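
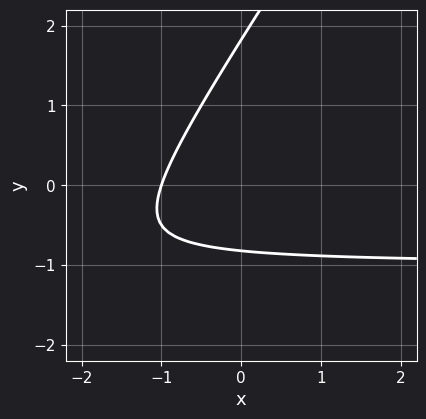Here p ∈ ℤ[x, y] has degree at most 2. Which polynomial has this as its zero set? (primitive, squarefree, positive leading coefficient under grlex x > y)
3*x*y - 2*y^2 + 3*x + 2*y + 3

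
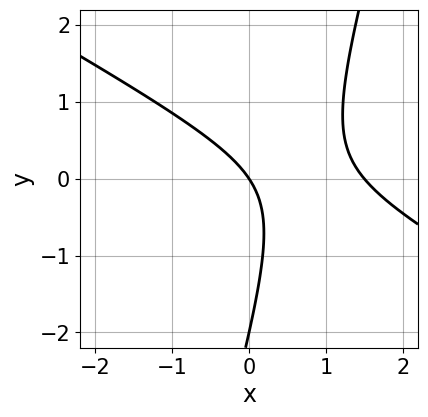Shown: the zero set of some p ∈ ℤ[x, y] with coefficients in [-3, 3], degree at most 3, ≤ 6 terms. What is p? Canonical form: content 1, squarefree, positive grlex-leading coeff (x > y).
2*x^2 + 3*x*y - y^2 - 3*x - 2*y

(a) The degree is 2 — no degree-1 curve has this shape.
(b) Observable constraints: it meets the x-axis at x = 0 (among the integer gridlines); the y-axis gridline crossings are at y ∈ {-2, 0}.
(c) These observations pin down the coefficients.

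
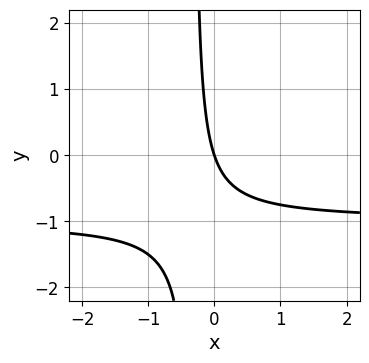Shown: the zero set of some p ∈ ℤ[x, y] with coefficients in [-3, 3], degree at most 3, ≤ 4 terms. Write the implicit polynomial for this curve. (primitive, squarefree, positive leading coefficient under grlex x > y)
First, deg p = 2. A generic line meets the curve in up to 2 points.
Then, checking where it meets the axes: it crosses the x-axis at the gridline x = 0; one y-axis crossing is at y = 0.
Finally, the integer polynomial consistent with all of this is the stated p.

3*x*y + 3*x + y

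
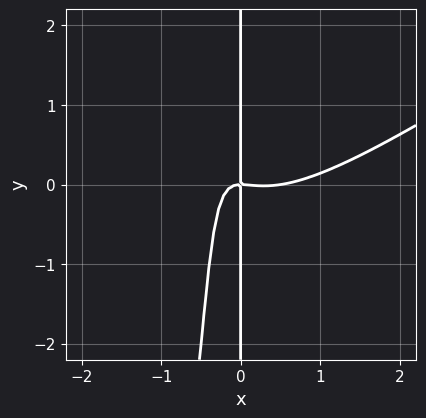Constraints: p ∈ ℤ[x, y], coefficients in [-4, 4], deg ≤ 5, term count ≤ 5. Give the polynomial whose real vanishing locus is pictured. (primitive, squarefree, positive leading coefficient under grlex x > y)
2*x^4 - 3*x^3*y - x^3 - 3*x^2*y - x*y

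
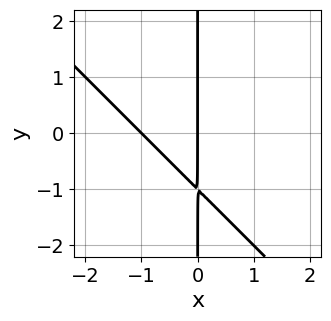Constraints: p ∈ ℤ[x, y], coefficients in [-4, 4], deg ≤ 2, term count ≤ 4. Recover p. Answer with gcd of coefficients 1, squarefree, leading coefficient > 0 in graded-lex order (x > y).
x^2 + x*y + x

The degree is 2 — the shape is more complex than any degree-1 curve.
Against the integer gridlines: the visible y-axis segment lies entirely on the curve; the x-axis gridline crossings are at x ∈ {-1, 0}.
Matching integer coefficients to the picture gives p.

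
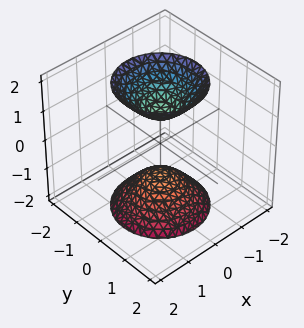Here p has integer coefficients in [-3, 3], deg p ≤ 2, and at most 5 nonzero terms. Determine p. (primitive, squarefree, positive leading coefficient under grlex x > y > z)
2*x^2 + 2*y^2 - z^2 + 1

There are 2 components. Treating them together as one polynomial.
The degree is 2 — two sheets facing apart; a quadric.
Symmetries: the z ↦ −z reflection is a symmetry, so z appears only in even powers; rotational symmetry about the z-axis ⇒ p depends on x, y only through x² + y².
From the axis intercepts and sections: the surface avoids every integer x-axis point in the box; among the integer gridlines, it crosses the z-axis at z ∈ {-1, 1}; it misses every integer gridline on the y-axis.
Fitting integer coefficients to these (and the overall shape) gives p.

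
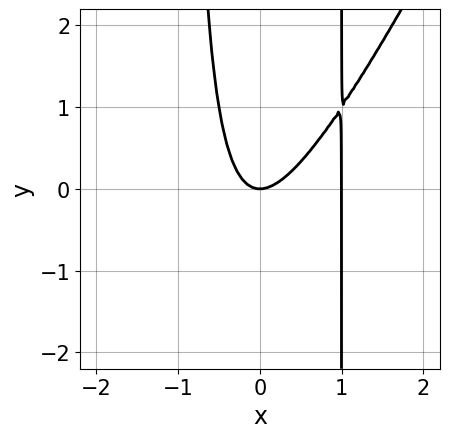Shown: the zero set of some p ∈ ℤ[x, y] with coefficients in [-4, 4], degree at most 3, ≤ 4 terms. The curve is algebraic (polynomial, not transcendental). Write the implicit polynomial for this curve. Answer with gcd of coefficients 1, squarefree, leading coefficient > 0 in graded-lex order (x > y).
2*x^3 - x^2*y - 2*x^2 + y

1. The degree is 3 — the shape is more complex than any degree-2 curve.
2. Against the integer gridlines: it meets the y-axis at y = 0 (among the integer gridlines); among the integer gridlines, it crosses the x-axis at x ∈ {0, 1}.
3. These observations pin down the coefficients.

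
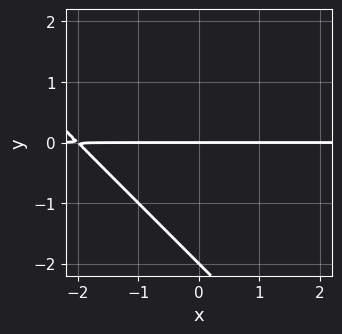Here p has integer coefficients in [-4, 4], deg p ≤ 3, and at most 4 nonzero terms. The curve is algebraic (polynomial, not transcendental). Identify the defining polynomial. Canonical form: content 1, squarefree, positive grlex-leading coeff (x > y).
1. deg p = 2. A generic line meets the curve in up to 2 points.
2. Observable constraints: the visible x-axis segment lies entirely on the curve; the y-axis gridline crossings are at y ∈ {-2, 0}.
3. The integer polynomial consistent with all of this is the stated p.

x*y + y^2 + 2*y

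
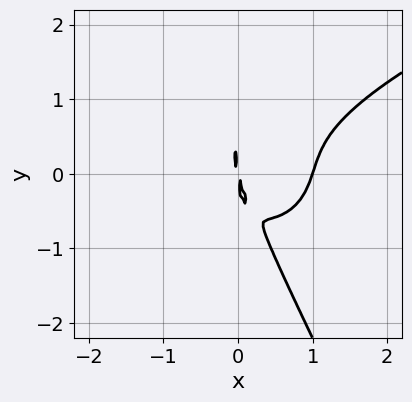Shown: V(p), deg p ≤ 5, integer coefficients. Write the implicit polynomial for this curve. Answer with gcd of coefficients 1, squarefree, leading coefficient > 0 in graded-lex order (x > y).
2*x*y^3 + y^4 - 3*x^3 + 3*x^2 + x*y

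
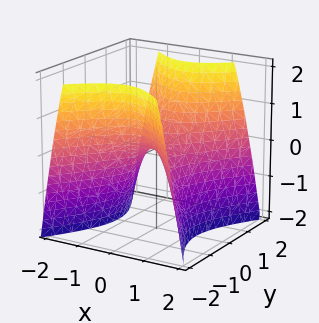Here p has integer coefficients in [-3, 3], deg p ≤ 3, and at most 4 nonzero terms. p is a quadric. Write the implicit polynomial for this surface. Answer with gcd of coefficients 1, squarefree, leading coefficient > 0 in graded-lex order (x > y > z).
(a) The degree is 2 — a hyperbolic paraboloid; a quadric.
(b) Symmetries: the y ↦ −y reflection is a symmetry, so y appears only in even powers; the x ↦ −x reflection is a symmetry, so x appears only in even powers.
(c) Against the integer gridlines: it crosses the y-axis at the gridline y = 0; it meets the x-axis at x = 0 (among the integer gridlines); it meets the z-axis at z = 0 (among the integer gridlines).
(d) Together with the visible shape, these determine p as stated.

3*x^2 - 2*y^2 + 2*z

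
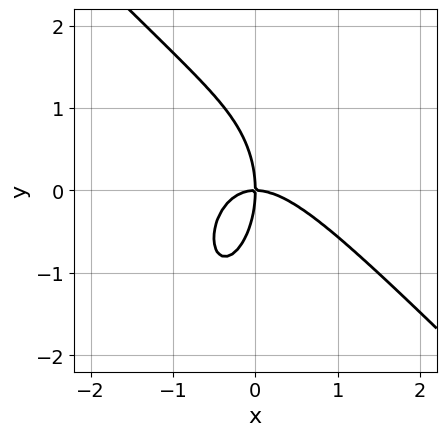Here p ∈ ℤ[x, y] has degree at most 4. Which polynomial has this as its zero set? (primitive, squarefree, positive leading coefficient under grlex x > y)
3*x^3 + 2*x^2*y + y^3 + 3*x*y

First, deg p = 3. A generic line meets the curve in up to 3 points.
Then, checking where it meets the axes: it meets the y-axis at y = 0 (among the integer gridlines); one x-axis crossing is at x = 0.
Finally, together with the visible shape, these determine p as stated.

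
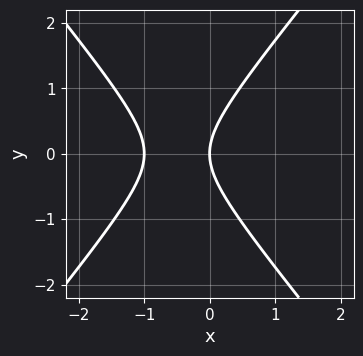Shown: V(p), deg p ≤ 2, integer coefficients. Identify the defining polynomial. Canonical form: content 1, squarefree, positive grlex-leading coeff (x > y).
(a) Degree: the shape is more complex than any degree-1 curve, so deg p = 2.
(b) Symmetries: it's symmetric under y → −y, forcing even powers of y.
(c) From the visible intercepts: the x-axis gridline crossings are at x ∈ {-1, 0}; one y-axis crossing is at y = 0.
(d) The integer polynomial consistent with all of this is the stated p.

3*x^2 - 2*y^2 + 3*x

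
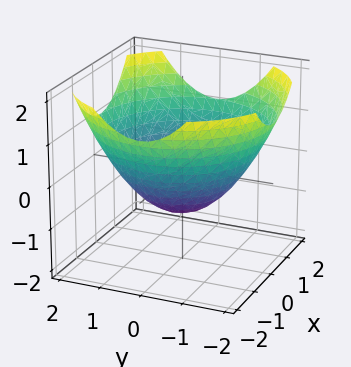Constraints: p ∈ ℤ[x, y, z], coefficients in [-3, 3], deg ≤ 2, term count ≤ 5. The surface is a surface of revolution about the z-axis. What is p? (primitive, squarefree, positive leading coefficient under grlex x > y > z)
1. Degree: the shape is more complex than any degree-1 surface, so deg p = 2.
2. Symmetry: the z-axis is an axis of rotation, so x and y enter only as x² + y².
3. From the visible intercepts: a circular section at z = 0 has radius between 1 and 2; it meets the z-axis at z = -1 (among the integer gridlines).
4. Assembling these constraints gives the stated polynomial.

x^2 + y^2 - 2*z - 2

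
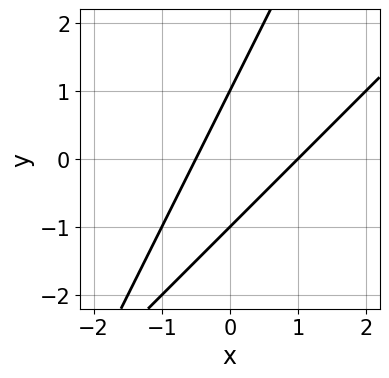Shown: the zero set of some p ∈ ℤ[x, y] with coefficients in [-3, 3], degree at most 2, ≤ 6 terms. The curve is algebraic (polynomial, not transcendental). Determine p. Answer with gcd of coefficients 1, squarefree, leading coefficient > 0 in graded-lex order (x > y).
2*x^2 - 3*x*y + y^2 - x - 1

First, degree: no degree-1 curve has this shape, so deg p = 2.
Next, from the visible intercepts: it meets the x-axis at x = 1 (among the integer gridlines); the y-axis gridline crossings are at y ∈ {-1, 1}.
Finally, these observations pin down the coefficients.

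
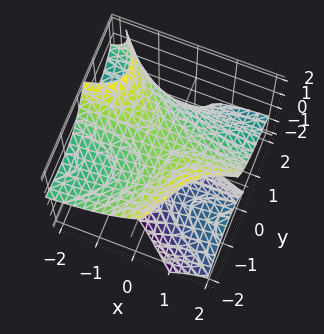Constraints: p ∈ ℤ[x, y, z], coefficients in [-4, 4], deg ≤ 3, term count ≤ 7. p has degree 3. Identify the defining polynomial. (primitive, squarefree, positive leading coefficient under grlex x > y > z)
3*x*y*z + y^3 + y^2*z + 2*z^2 - 3

1. The degree is 3 — no degree-2 surface has this shape.
2. Against the integer gridlines: the surface avoids every integer x-axis point in the box.
3. Fitting integer coefficients to these (and the overall shape) gives p.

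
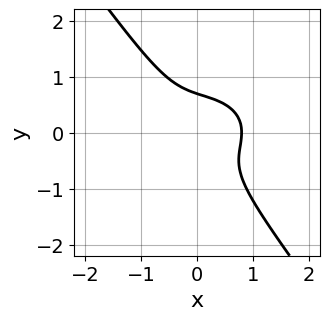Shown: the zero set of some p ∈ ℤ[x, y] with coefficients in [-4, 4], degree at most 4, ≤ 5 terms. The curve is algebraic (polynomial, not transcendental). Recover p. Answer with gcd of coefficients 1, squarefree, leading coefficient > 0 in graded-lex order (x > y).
First, deg p = 3. A generic line meets the curve in up to 3 points.
Finally, matching integer coefficients to the picture gives p.

2*x^3 + 3*x*y^2 + 3*y^3 - 1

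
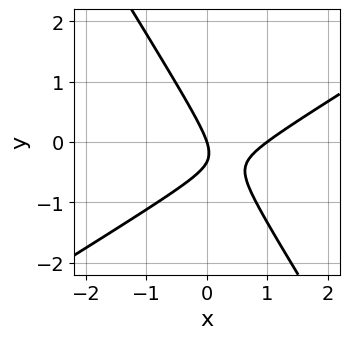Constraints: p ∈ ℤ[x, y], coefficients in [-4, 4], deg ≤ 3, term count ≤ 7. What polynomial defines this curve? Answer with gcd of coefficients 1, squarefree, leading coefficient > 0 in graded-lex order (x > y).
1. deg p = 2.
2. From the axis intercepts and sections: among the integer gridlines, it crosses the x-axis at x ∈ {0, 1}; one y-axis crossing is at y = 0.
3. Together with the visible shape, these determine p as stated.

3*x^2 - 3*x*y - 3*y^2 - 3*x - y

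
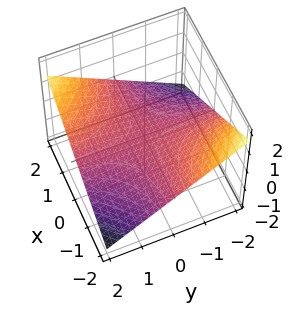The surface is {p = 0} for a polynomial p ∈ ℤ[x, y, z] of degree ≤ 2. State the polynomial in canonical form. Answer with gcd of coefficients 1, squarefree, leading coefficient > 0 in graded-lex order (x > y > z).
deg p = 2.
Observable constraints: every point of the x-axis in the box is on the surface; every point of the y-axis in the box is on the surface.
Together with the visible shape, these determine p as stated.

x*y - 3*z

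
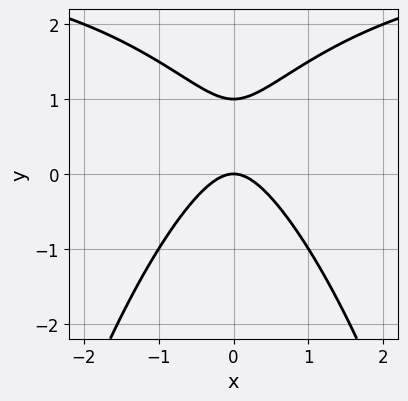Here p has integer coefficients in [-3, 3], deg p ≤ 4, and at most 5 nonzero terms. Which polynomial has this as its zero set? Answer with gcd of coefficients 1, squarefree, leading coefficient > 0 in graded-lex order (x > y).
1. Degree: a generic line meets the curve in up to 3 points, so deg p = 3.
2. Symmetries: mirror symmetry x ↦ −x ⇒ only even powers of x.
3. From the axis intercepts and sections: among the integer gridlines, it crosses the y-axis at y ∈ {0, 1}; one x-axis crossing is at x = 0.
4. Solving for integer coefficients yields p as stated.

x^2*y - 3*x^2 + 2*y^2 - 2*y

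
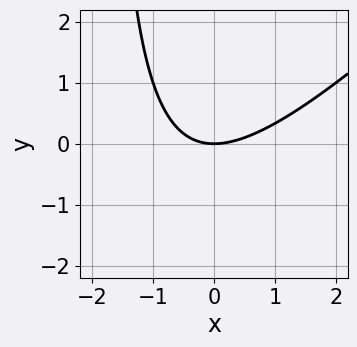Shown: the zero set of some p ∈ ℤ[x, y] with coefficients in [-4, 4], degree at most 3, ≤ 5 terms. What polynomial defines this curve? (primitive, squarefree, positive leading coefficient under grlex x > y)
x^2 - x*y - 2*y

1. The degree is 2 — no degree-1 curve has this shape.
2. Against the integer gridlines: one y-axis crossing is at y = 0; it crosses the x-axis at the gridline x = 0.
3. The integer polynomial consistent with all of this is the stated p.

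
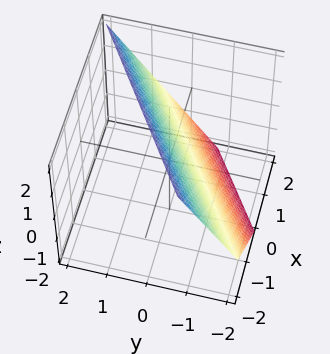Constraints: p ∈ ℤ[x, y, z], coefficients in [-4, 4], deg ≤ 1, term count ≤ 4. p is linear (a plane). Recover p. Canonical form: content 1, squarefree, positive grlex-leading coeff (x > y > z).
First, the degree is 1 — every cross-section is a straight line — this is a plane.
Next, from the axis intercepts and sections: it crosses the z-axis at the gridline z = 1; it crosses the x-axis at the gridline x = 1.
Finally, these observations pin down the coefficients.

2*x - 3*y + 2*z - 2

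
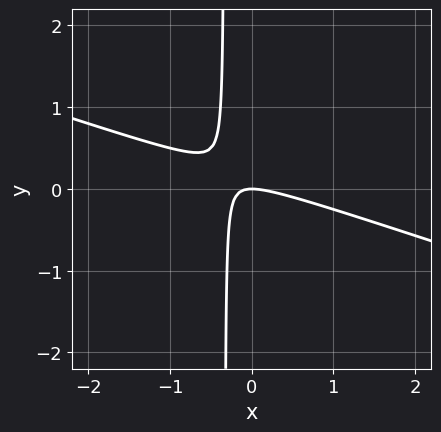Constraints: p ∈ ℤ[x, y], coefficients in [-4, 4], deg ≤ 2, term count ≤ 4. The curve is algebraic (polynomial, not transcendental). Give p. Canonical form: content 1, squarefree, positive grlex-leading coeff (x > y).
x^2 + 3*x*y + y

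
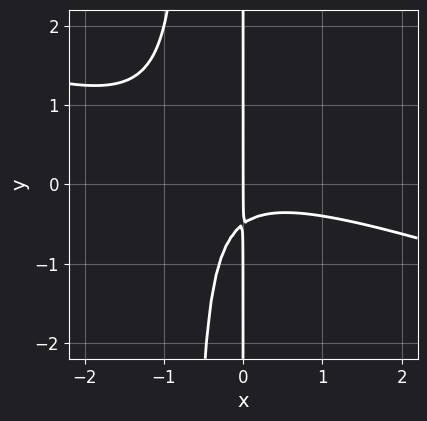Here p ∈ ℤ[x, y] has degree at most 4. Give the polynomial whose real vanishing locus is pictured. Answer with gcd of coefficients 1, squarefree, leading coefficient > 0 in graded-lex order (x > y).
x^3 + 3*x^2*y + 2*x*y + x

(a) Degree: a generic line meets the curve in up to 3 points, so deg p = 3.
(b) Observable constraints: one x-axis crossing is at x = 0; the visible y-axis segment lies entirely on the curve.
(c) Together with the visible shape, these determine p as stated.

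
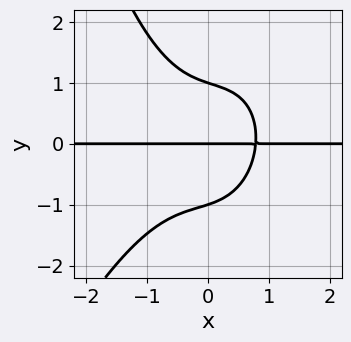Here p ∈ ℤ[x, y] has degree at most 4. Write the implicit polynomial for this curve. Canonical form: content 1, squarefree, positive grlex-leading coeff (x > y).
3*x^3*y - x^2*y^2 + 3*y^3 + 2*x*y - 3*y

deg p = 4. A generic line meets the curve in up to 4 points.
Reading off the gridlines: the y-axis gridline crossings are at y ∈ {-1, 0, 1}; the visible x-axis segment lies entirely on the curve.
Solving for integer coefficients yields p as stated.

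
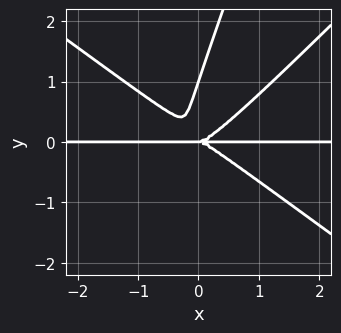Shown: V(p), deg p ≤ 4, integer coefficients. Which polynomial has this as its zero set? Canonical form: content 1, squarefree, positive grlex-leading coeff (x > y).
(a) Degree: a generic line meets the curve in up to 4 points, so deg p = 4.
(b) Against the integer gridlines: every point of the x-axis in the box is on the curve; among the integer gridlines, it crosses the y-axis at y ∈ {0, 1}.
(c) Assembling these constraints gives the stated polynomial.

2*x^3*y - 3*x*y^3 + y^4 - y^3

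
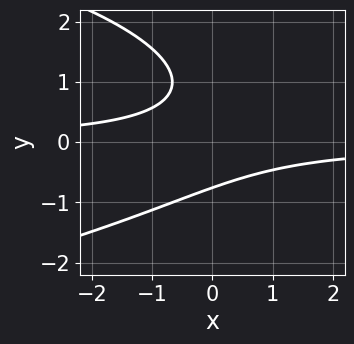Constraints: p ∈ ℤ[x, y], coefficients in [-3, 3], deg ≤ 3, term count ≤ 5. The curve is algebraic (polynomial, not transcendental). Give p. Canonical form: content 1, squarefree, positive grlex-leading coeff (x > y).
2*y^3 + 3*x*y - 2*y^2 + 2

1. Degree: the shape is more complex than any degree-2 curve, so deg p = 3.
2. Reading off the gridlines: the curve avoids every integer x-axis point in the box.
3. Together with the visible shape, these determine p as stated.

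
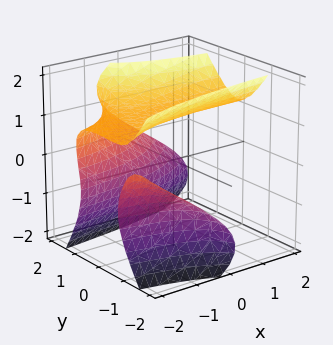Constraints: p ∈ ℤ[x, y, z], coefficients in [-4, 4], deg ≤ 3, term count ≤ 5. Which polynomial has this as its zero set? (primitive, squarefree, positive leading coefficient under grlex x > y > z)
There are 2 components. They look like related sheets of one shape, so recover p as a whole.
deg p = 3. No degree-2 surface has this shape.
From the visible intercepts: it misses every integer gridline on the x-axis.
Fitting integer coefficients to these (and the overall shape) gives p.

2*x*y^2 - y^3 + 3*y^2*z - 2*z^3 + 3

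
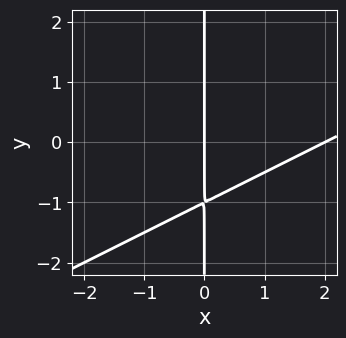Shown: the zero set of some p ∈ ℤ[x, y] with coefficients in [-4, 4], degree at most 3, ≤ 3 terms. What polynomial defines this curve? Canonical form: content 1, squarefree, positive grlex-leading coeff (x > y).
x^2 - 2*x*y - 2*x

The degree is 2 — the shape is more complex than any degree-1 curve.
Observable constraints: the x-axis gridline crossings are at x ∈ {0, 2}; the visible y-axis segment lies entirely on the curve.
Putting this together gives p.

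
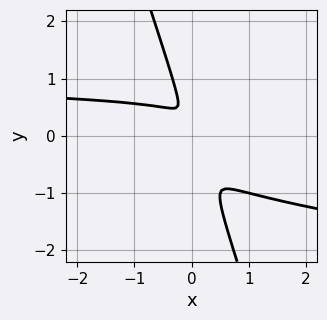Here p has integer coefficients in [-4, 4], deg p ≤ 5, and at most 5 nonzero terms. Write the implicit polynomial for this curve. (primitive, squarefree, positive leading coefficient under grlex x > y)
1. deg p = 4.
2. Putting this together gives p.

3*x*y^3 + y^4 - x^2*y + x^2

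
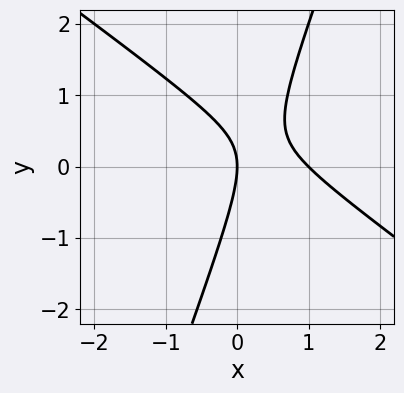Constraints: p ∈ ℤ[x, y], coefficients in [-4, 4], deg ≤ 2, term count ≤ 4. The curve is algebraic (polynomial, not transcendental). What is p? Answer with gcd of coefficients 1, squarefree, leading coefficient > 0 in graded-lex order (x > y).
2*x^2 + 2*x*y - y^2 - 2*x

(a) The degree is 2 — no degree-1 curve has this shape.
(b) Reading off the gridlines: it meets the y-axis at y = 0 (among the integer gridlines); among the integer gridlines, it crosses the x-axis at x ∈ {0, 1}.
(c) Together with the visible shape, these determine p as stated.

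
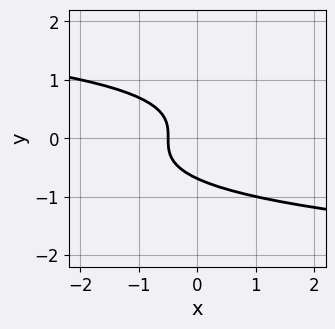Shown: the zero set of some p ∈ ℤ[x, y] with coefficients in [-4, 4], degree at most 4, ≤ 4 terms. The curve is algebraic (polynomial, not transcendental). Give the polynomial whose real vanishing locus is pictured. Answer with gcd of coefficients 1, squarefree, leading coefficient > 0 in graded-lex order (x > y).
(a) deg p = 3.
(b) The integer polynomial consistent with all of this is the stated p.

3*y^3 + 2*x + 1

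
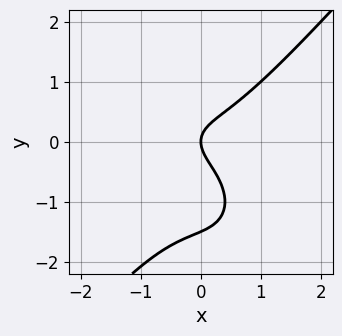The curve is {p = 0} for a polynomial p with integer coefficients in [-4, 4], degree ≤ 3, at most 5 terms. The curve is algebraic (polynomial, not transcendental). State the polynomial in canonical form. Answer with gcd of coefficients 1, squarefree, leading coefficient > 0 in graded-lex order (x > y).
3*x^3 - 2*y^3 - 3*y^2 + 2*x

First, degree: a generic line meets the curve in up to 3 points, so deg p = 3.
Then, observable constraints: it crosses the x-axis at the gridline x = 0; it meets the y-axis at y = 0 (among the integer gridlines).
Finally, putting this together gives p.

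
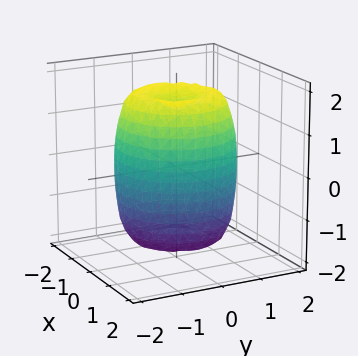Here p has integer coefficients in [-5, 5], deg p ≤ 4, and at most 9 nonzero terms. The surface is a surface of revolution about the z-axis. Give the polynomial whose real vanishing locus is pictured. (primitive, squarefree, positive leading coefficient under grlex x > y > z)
2*x^4 + 4*x^2*y^2 + 2*y^4 - 3*x^2 - 3*y^2 + z^2 - 2

deg p = 4.
Symmetries: rotational symmetry about the z-axis ⇒ p depends on x, y only through x² + y².
From the axis intercepts and sections: a circular section at z = 1 has radius between 1 and 2.
Assembling these constraints gives the stated polynomial.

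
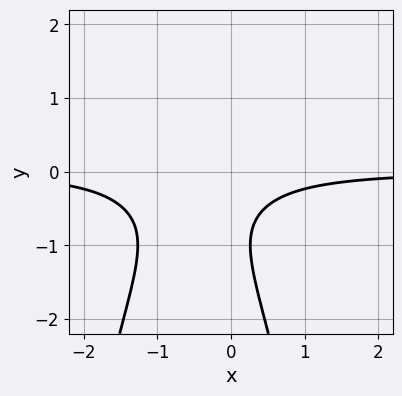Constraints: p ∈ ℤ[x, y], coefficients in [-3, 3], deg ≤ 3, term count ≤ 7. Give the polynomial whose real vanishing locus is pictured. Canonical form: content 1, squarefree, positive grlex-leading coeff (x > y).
3*x^2*y + 3*x*y + 2*y^2 + 3*y + 2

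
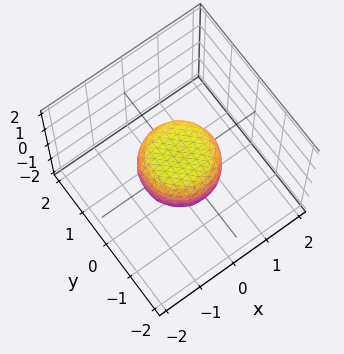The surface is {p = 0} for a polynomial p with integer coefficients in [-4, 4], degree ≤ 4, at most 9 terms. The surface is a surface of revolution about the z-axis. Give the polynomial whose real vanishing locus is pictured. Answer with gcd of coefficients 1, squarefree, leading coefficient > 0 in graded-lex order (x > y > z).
1. Degree: a generic line meets the surface in up to 4 points, so deg p = 4.
2. Symmetries: rotational symmetry about the z-axis ⇒ p depends on x, y only through x² + y².
3. Reading off the gridlines: among the integer gridlines, it crosses the y-axis at y ∈ {-1, 1}; among the integer gridlines, it crosses the x-axis at x ∈ {-1, 1}; a circular section at z = 0 has radius exactly 1.
4. Fitting integer coefficients to these (and the overall shape) gives p.

2*x^4 + 4*x^2*y^2 + 2*y^4 - x^2 - y^2 + 2*z^2 - 1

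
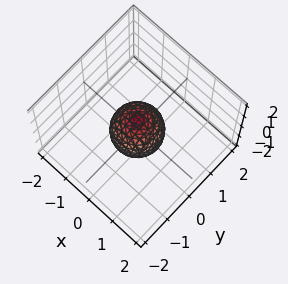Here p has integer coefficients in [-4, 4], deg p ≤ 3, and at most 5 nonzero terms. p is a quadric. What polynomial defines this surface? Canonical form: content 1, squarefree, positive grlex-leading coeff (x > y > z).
3*x^2 + 3*y^2 + 2*z^2 - 2

The degree is 2 — bounded and convex; a quadric.
Symmetries: mirror symmetry z ↦ −z ⇒ only even powers of z; the z-axis is an axis of rotation, so x and y enter only as x² + y².
Reading off the gridlines: among the integer gridlines, it crosses the z-axis at z ∈ {-1, 1}; a circular section at z = 0 has radius between 0 and 1.
Putting this together gives p.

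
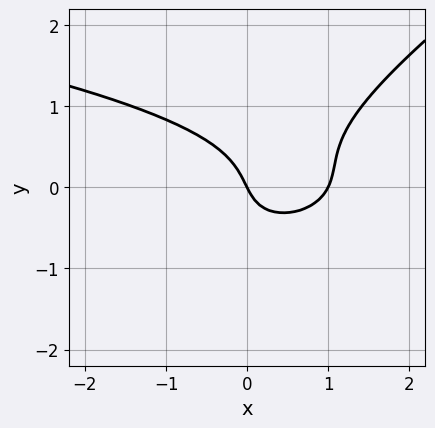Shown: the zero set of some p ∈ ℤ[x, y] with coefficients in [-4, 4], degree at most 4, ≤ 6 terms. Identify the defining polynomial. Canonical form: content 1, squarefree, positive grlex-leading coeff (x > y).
(a) deg p = 3.
(b) From the visible intercepts: the x-axis gridline crossings are at x ∈ {0, 1}; it meets the y-axis at y = 0 (among the integer gridlines).
(c) Fitting integer coefficients to these (and the overall shape) gives p.

2*x*y^2 - 3*y^3 + 2*x^2 - 2*x - y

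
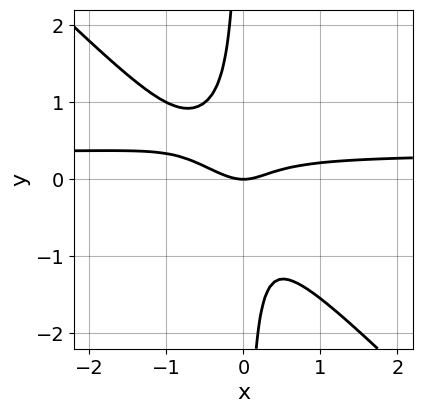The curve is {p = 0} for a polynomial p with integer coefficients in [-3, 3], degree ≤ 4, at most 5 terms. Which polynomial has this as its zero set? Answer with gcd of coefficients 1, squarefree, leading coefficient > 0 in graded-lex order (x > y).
3*x^2*y + 3*x*y^2 - x^2 + y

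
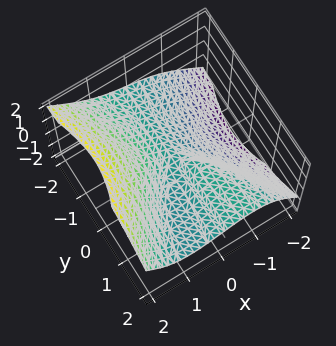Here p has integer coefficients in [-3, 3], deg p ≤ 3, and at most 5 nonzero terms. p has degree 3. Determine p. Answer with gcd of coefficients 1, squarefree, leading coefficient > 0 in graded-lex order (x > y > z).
3*x^3 - 3*y^2*z - 2*z^3 - 3*x*y - z

First, degree: the shape is more complex than any degree-2 surface, so deg p = 3.
Then, checking where it meets the axes: it crosses the z-axis at the gridline z = 0; every point of the y-axis in the box is on the surface.
Finally, these observations pin down the coefficients.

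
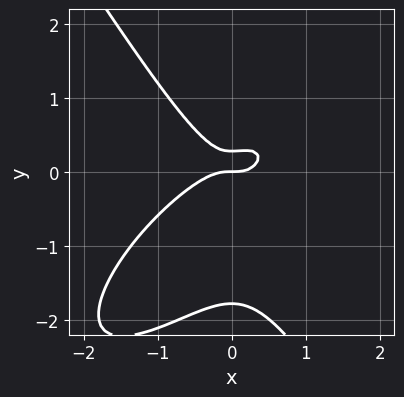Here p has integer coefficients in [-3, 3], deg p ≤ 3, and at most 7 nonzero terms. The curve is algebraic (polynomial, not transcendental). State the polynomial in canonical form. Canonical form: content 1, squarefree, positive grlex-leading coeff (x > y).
3*x^3 - 3*x^2*y + 2*y^3 + 3*y^2 - y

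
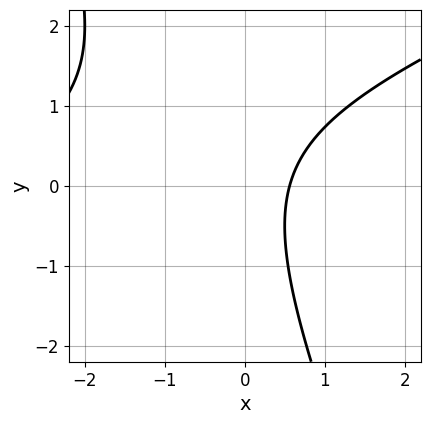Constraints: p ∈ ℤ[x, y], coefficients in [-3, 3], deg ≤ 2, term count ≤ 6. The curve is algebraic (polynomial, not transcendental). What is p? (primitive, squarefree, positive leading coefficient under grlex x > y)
First, deg p = 2. The shape is more complex than any degree-1 curve.
Next, reading off the gridlines: no y-intercept at any integer in the box.
Finally, putting this together gives p.

x^2 - 2*x*y - y^2 + 3*x - 2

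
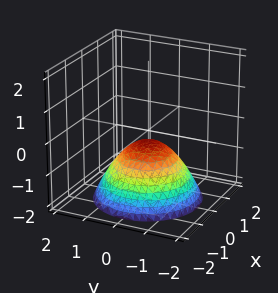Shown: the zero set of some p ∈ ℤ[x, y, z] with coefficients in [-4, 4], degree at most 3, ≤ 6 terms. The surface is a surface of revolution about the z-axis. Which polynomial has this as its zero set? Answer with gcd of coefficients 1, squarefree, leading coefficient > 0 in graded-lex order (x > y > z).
2*x^2 + 2*y^2 + 3*z + 1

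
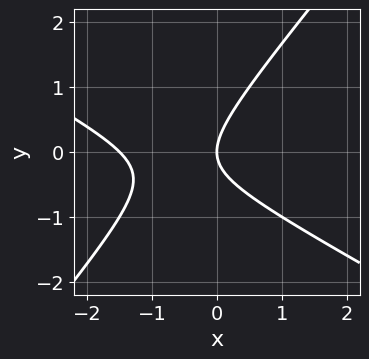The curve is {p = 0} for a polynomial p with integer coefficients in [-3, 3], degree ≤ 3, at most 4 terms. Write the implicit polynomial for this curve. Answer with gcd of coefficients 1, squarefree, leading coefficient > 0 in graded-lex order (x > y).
First, degree: the shape is more complex than any degree-1 curve, so deg p = 2.
Next, checking where it meets the axes: it meets the y-axis at y = 0 (among the integer gridlines); it crosses the x-axis at the gridline x = 0.
Finally, assembling these constraints gives the stated polynomial.

2*x^2 + 2*x*y - 3*y^2 + 3*x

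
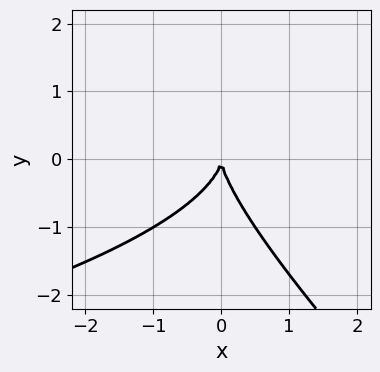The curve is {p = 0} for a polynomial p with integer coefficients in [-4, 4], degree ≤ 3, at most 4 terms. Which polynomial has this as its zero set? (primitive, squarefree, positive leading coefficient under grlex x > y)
x*y^2 + y^3 + 2*x^2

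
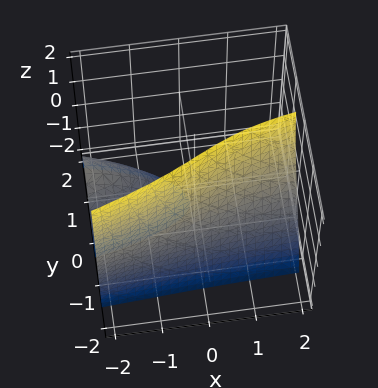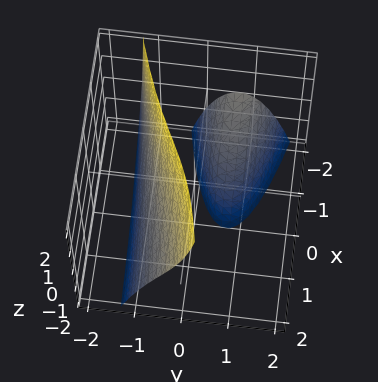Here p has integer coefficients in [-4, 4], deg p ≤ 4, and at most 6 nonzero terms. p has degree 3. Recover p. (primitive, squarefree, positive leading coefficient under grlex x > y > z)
(a) There are 2 components. Treating them together as one polynomial.
(b) The degree is 3 — a generic line meets the surface in up to 3 points.
(c) Reading off the gridlines: it misses every integer gridline on the x-axis; it misses every integer gridline on the z-axis.
(d) Putting this together gives p.

3*y^3 + 2*x*y - x*z + 2*y*z + 2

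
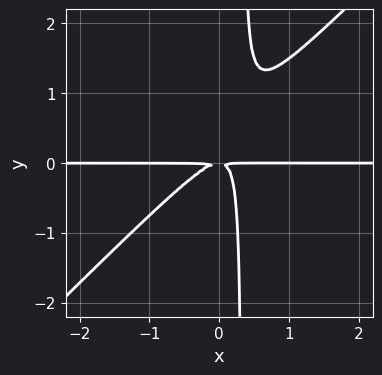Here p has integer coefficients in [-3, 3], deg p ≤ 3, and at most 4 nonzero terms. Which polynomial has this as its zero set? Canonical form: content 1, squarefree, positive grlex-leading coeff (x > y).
3*x^2*y - 3*x*y^2 + y^2

The degree is 3 — the shape is more complex than any degree-2 curve.
Against the integer gridlines: the visible x-axis segment lies entirely on the curve.
Putting this together gives p.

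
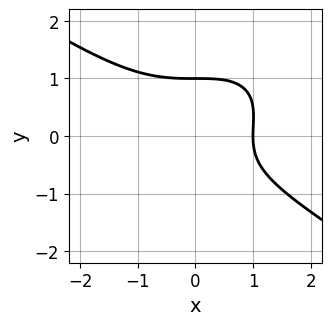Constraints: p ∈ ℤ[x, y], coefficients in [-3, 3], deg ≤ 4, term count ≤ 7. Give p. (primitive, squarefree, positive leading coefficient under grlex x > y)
x^3 - x*y^2 + 2*y^3 + x - 2

(a) The degree is 3 — the shape is more complex than any degree-2 curve.
(b) Observable constraints: it meets the x-axis at x = 1 (among the integer gridlines); it meets the y-axis at y = 1 (among the integer gridlines).
(c) Assembling these constraints gives the stated polynomial.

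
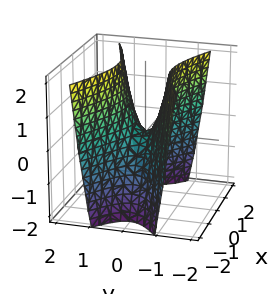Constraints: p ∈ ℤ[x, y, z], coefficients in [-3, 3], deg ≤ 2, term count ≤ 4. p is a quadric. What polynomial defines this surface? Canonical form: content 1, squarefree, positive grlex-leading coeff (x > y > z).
(a) The degree is 2 — a saddle surface; a quadric.
(b) Symmetries: it's symmetric under y → −y, forcing even powers of y; mirror symmetry x ↦ −x ⇒ only even powers of x.
(c) Reading off the gridlines: one y-axis crossing is at y = 0; it meets the z-axis at z = 0 (among the integer gridlines); one x-axis crossing is at x = 0.
(d) Solving for integer coefficients yields p as stated.

x^2 - 3*y^2 + z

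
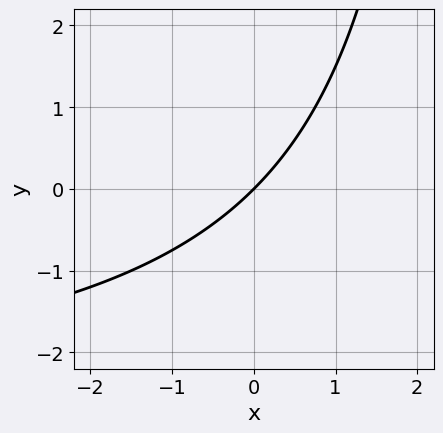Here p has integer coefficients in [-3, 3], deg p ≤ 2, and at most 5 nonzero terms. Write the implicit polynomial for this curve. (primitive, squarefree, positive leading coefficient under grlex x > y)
x*y + 3*x - 3*y

Degree: the shape is more complex than any degree-1 curve, so deg p = 2.
From the axis intercepts and sections: it meets the y-axis at y = 0 (among the integer gridlines); one x-axis crossing is at x = 0.
The integer polynomial consistent with all of this is the stated p.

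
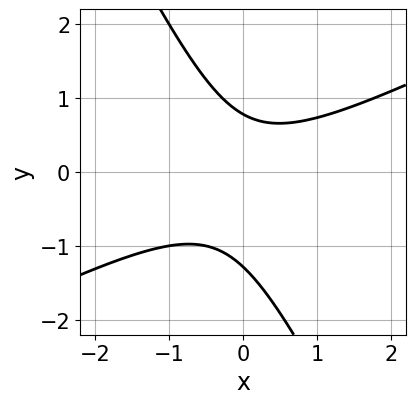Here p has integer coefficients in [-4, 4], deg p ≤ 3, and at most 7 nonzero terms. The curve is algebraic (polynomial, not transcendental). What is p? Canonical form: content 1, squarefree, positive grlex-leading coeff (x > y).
2*x^2 - 3*x*y - 2*y^2 - y + 2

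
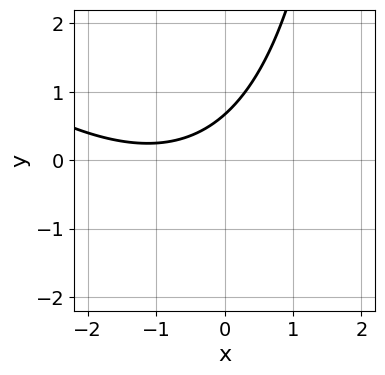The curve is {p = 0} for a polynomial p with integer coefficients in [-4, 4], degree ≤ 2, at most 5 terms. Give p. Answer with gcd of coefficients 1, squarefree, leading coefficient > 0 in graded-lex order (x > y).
1. Degree: no degree-1 curve has this shape, so deg p = 2.
2. From the axis intercepts and sections: no x-intercept at any integer in the box.
3. Matching integer coefficients to the picture gives p.

x^2 + x*y + 2*x - 3*y + 2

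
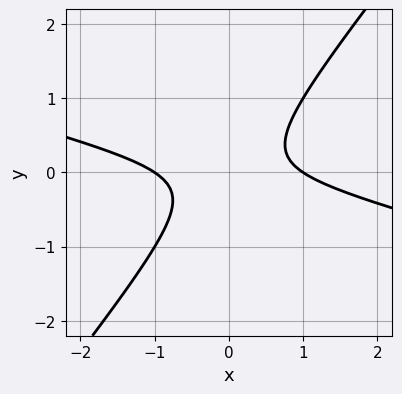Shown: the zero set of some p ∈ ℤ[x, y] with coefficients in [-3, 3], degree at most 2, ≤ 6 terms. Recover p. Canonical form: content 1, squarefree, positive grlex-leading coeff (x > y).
(a) deg p = 2. No degree-1 curve has this shape.
(b) Observable constraints: among the integer gridlines, it crosses the x-axis at x ∈ {-1, 1}; the curve avoids every integer y-axis point in the box.
(c) These observations pin down the coefficients.

x^2 + 3*x*y - 3*y^2 - 1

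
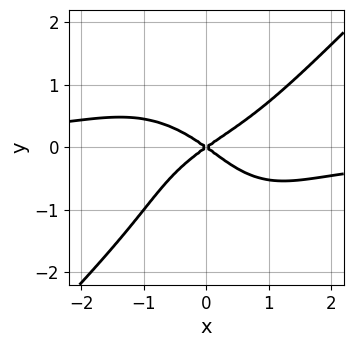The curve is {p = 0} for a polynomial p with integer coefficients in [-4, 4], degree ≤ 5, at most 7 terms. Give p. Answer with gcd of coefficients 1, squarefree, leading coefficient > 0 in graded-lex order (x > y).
deg p = 4. A generic line meets the curve in up to 4 points.
Reading off the gridlines: one y-axis crossing is at y = 0; it crosses the x-axis at the gridline x = 0.
Together with the visible shape, these determine p as stated.

x^3*y - y^4 - y^3 + x^2 - 2*y^2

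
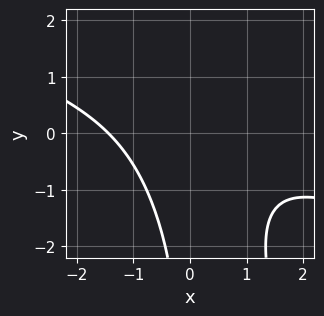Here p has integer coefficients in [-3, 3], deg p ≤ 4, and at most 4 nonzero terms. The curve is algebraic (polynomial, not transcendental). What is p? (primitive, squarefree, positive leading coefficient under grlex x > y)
deg p = 3. No degree-2 curve has this shape.
Reading off the gridlines: the curve avoids every integer y-axis point in the box.
Fitting integer coefficients to these (and the overall shape) gives p.

x^3 + 3*x^2*y + x*y^2 + 3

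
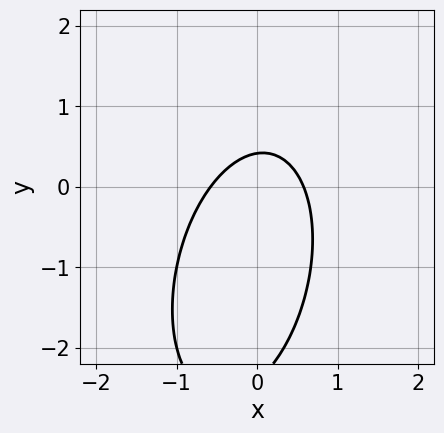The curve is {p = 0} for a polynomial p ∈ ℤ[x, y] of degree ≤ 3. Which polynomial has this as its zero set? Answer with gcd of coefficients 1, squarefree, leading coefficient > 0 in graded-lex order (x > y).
3*x^2 - x*y + y^2 + 2*y - 1

First, the degree is 2 — a generic line meets the curve in up to 2 points.
Finally, solving for integer coefficients yields p as stated.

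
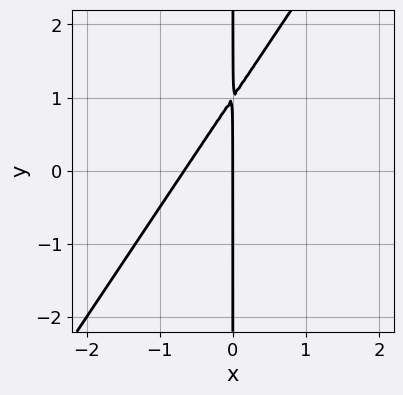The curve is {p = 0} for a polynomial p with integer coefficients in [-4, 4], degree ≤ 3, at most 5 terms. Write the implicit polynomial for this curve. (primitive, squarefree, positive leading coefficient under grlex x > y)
3*x^2 - 2*x*y + 2*x

(a) The degree is 2 — a generic line meets the curve in up to 2 points.
(b) From the visible intercepts: it meets the x-axis at x = 0 (among the integer gridlines); every point of the y-axis in the box is on the curve.
(c) These observations pin down the coefficients.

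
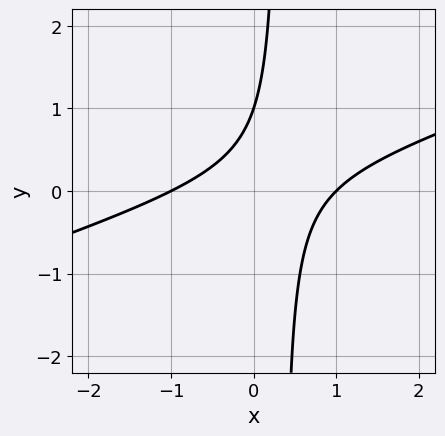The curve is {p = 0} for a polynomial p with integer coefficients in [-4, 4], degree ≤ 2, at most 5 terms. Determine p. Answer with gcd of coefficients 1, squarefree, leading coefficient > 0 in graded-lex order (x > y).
x^2 - 3*x*y + y - 1

Degree: a generic line meets the curve in up to 2 points, so deg p = 2.
Checking where it meets the axes: one y-axis crossing is at y = 1; the x-axis gridline crossings are at x ∈ {-1, 1}.
Assembling these constraints gives the stated polynomial.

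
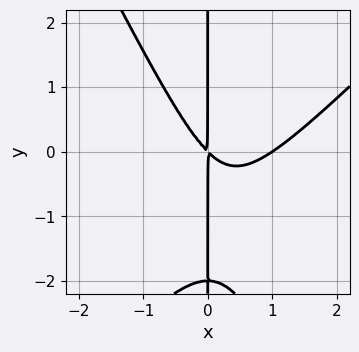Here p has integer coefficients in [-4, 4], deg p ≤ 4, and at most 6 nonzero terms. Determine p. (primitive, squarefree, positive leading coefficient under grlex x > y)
(a) The degree is 3 — a generic line meets the curve in up to 3 points.
(b) Against the integer gridlines: the visible y-axis segment lies entirely on the curve; it crosses the x-axis at the gridline x = 1.
(c) The integer polynomial consistent with all of this is the stated p.

2*x^3 - x^2*y - x*y^2 - 2*x^2 - 2*x*y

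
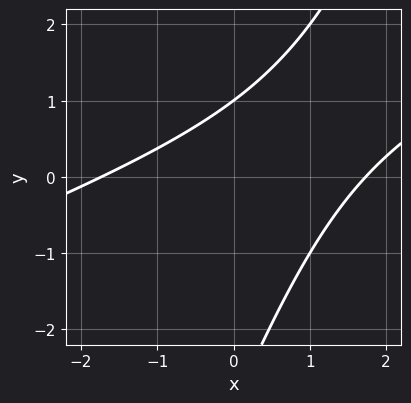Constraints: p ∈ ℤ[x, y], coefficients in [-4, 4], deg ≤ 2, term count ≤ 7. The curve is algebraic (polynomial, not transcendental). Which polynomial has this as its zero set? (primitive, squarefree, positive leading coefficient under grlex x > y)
1. deg p = 2. No degree-1 curve has this shape.
2. From the visible intercepts: it meets the y-axis at y = 1 (among the integer gridlines).
3. The integer polynomial consistent with all of this is the stated p.

x^2 - 3*x*y + y^2 + 2*y - 3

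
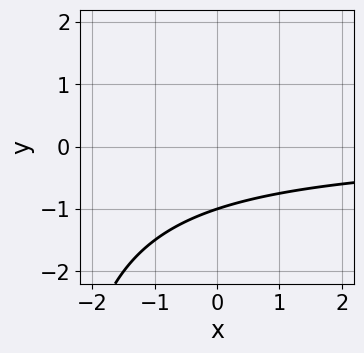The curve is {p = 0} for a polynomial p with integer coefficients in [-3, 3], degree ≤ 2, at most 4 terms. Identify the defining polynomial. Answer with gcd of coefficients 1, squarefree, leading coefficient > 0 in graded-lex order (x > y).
x*y + 3*y + 3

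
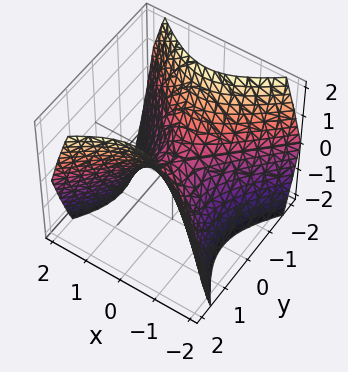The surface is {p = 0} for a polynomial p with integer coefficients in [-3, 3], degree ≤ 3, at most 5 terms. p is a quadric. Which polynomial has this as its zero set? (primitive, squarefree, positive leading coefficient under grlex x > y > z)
1. The degree is 2 — a hyperbolic paraboloid; a quadric.
2. Symmetries: mirror symmetry x ↦ −x ⇒ only even powers of x; the y ↦ −y reflection is a symmetry, so y appears only in even powers.
3. Checking where it meets the axes: it meets the x-axis at x = 0 (among the integer gridlines); it meets the z-axis at z = 0 (among the integer gridlines).
4. These observations pin down the coefficients.

x^2 - y^2 + z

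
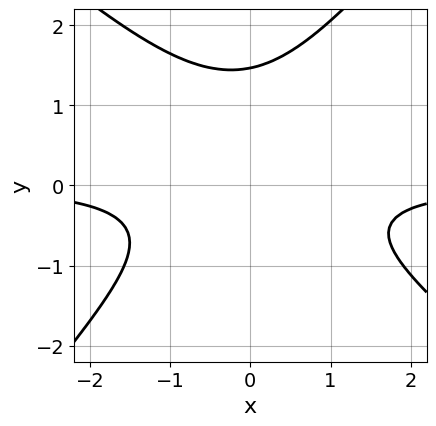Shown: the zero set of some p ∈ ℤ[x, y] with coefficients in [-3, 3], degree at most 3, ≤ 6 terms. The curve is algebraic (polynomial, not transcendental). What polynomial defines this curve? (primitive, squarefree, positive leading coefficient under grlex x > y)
The degree is 3 — no degree-2 curve has this shape.
Reading off the gridlines: the curve avoids every integer x-axis point in the box.
Together with the visible shape, these determine p as stated.

3*x^2*y + x*y^2 - 3*y^3 + 3*y^2 + 3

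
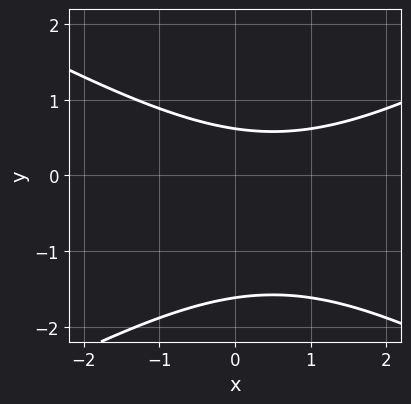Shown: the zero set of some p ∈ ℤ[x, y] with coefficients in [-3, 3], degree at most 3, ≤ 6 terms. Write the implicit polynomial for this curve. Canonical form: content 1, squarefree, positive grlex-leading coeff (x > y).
deg p = 2. No degree-1 curve has this shape.
Observable constraints: it misses every integer gridline on the x-axis.
These observations pin down the coefficients.

x^2 - 3*y^2 - x - 3*y + 3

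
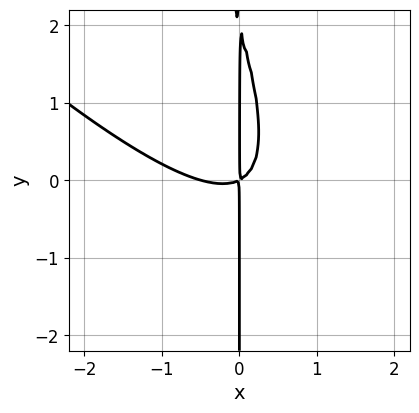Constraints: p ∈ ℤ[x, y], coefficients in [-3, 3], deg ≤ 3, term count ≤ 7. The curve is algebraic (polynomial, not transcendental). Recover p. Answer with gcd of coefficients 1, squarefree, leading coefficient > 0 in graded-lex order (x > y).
1. deg p = 3.
2. From the axis intercepts and sections: the visible y-axis segment lies entirely on the curve.
3. The integer polynomial consistent with all of this is the stated p.

2*x^3 + 3*x^2*y + x*y^2 + x^2 - 2*x*y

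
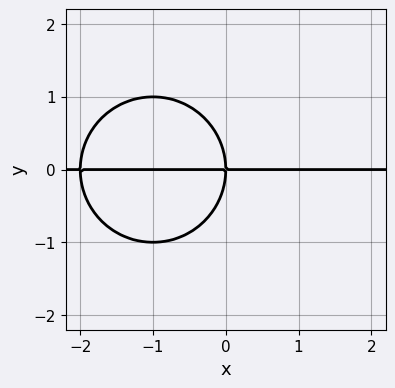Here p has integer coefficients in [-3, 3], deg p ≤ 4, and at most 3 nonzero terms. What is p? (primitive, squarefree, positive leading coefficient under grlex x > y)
1. The degree is 3 — a generic line meets the curve in up to 3 points.
2. Against the integer gridlines: every point of the x-axis in the box is on the curve; it crosses the y-axis at the gridline y = 0.
3. Matching integer coefficients to the picture gives p.

x^2*y + y^3 + 2*x*y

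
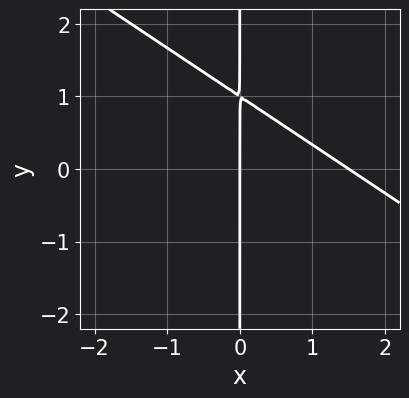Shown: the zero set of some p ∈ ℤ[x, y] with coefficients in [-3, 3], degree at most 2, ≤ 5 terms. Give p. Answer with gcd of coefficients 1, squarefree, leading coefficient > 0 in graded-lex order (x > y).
2*x^2 + 3*x*y - 3*x

(a) deg p = 2. The shape is more complex than any degree-1 curve.
(b) From the visible intercepts: the visible y-axis segment lies entirely on the curve; it crosses the x-axis at the gridline x = 0.
(c) Together with the visible shape, these determine p as stated.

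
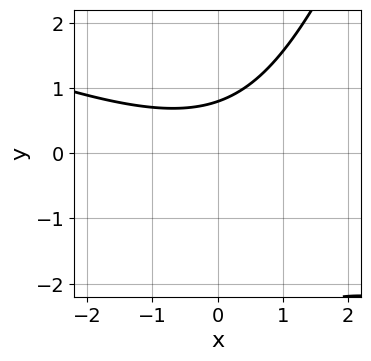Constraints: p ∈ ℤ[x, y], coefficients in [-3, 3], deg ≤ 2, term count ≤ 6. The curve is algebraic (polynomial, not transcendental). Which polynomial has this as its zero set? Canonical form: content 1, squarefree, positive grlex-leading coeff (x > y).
Degree: no degree-1 curve has this shape, so deg p = 2.
From the axis intercepts and sections: the curve avoids every integer x-axis point in the box.
Matching integer coefficients to the picture gives p.

x^2 + 2*x*y - y^2 - 3*y + 3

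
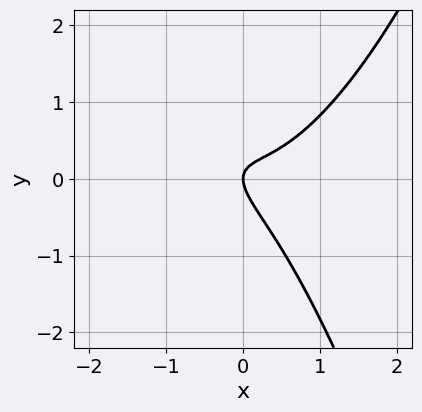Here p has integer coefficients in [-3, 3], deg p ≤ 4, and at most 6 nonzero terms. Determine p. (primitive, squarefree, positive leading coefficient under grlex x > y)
The degree is 3 — the shape is more complex than any degree-2 curve.
From the visible intercepts: it crosses the y-axis at the gridline y = 0; it meets the x-axis at x = 0 (among the integer gridlines).
Solving for integer coefficients yields p as stated.

2*x^3 - 2*x*y - 2*y^2 + x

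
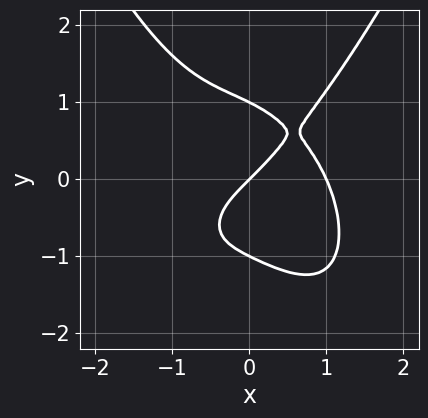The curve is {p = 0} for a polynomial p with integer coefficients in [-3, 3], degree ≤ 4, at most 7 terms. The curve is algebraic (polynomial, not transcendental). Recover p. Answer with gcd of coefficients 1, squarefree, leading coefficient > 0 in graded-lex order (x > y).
deg p = 4. The shape is more complex than any degree-3 curve.
Reading off the gridlines: the y-axis gridline crossings are at y ∈ {-1, 0, 1}; among the integer gridlines, it crosses the x-axis at x ∈ {0, 1}.
The integer polynomial consistent with all of this is the stated p.

3*x^4 + x^2*y - 3*y^3 - 3*x + 3*y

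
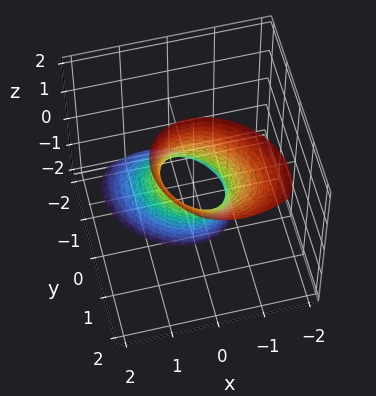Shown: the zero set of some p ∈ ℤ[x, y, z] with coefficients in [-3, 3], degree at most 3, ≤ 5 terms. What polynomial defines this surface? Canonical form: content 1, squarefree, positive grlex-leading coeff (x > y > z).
Degree: the shape is more complex than any degree-1 surface, so deg p = 2.
From the axis intercepts and sections: it misses every integer gridline on the z-axis.
Solving for integer coefficients yields p as stated.

2*x^2 + x*y + 2*y^2 - 2*y*z - 1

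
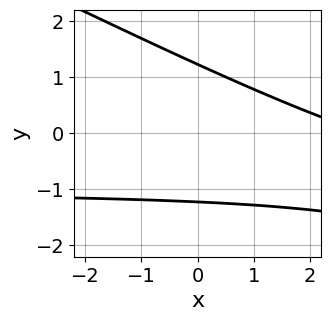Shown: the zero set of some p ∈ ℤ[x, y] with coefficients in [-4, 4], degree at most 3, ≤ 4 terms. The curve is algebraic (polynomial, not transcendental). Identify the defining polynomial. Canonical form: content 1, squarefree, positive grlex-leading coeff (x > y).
x*y + 2*y^2 + x - 3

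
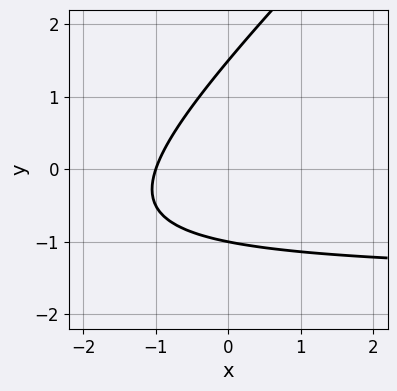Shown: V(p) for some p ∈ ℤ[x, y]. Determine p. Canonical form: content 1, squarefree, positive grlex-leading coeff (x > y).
2*x*y - 2*y^2 + 3*x + y + 3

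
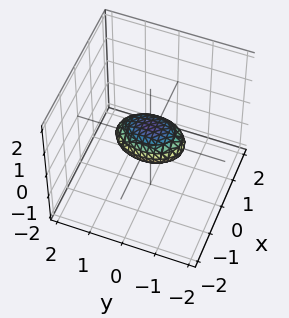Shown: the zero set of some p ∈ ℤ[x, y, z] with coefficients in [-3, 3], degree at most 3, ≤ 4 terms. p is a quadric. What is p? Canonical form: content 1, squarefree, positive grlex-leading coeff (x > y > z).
1. The degree is 2 — bounded and convex; a quadric.
2. Symmetries: the x ↦ −x reflection is a symmetry, so x appears only in even powers; mirror symmetry y ↦ −y ⇒ only even powers of y; mirror symmetry z ↦ −z ⇒ only even powers of z.
3. Observable constraints: the y-axis gridline crossings are at y ∈ {-1, 1}.
4. Assembling these constraints gives the stated polynomial.

2*x^2 + y^2 + 3*z^2 - 1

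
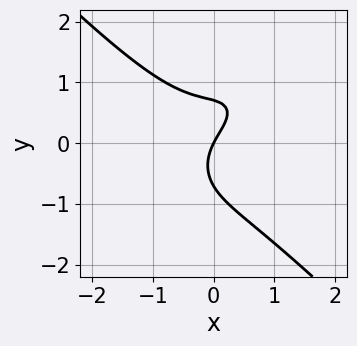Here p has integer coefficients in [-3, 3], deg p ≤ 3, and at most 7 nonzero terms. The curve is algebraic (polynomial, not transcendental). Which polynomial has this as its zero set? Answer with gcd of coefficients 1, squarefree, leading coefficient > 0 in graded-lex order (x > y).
deg p = 3.
From the visible intercepts: one y-axis crossing is at y = 0; it crosses the x-axis at the gridline x = 0.
Matching integer coefficients to the picture gives p.

2*x^3 + 2*y^3 - 2*x*y + 2*x - y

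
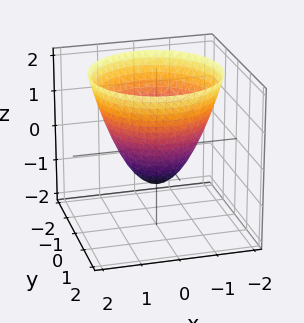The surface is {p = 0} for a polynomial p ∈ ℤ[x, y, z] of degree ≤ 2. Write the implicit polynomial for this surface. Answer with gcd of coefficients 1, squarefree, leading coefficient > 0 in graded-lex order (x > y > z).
x^2 + y^2 - z - 1

(a) The degree is 2 — no degree-1 surface has this shape.
(b) Symmetries: the surface is invariant under rotation about z: p = q(x² + y², z).
(c) From the visible intercepts: a circular section at z = 0 has radius exactly 1; the x-axis gridline crossings are at x ∈ {-1, 1}.
(d) Assembling these constraints gives the stated polynomial. Check: (0, 1, 0) on the y-axis lies on the surface, and p(0, 1, 0) = 0. ✓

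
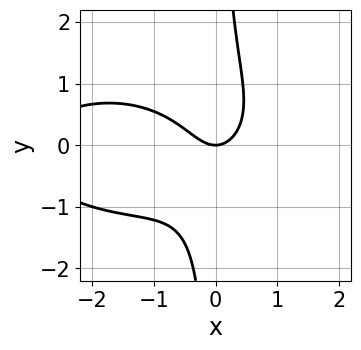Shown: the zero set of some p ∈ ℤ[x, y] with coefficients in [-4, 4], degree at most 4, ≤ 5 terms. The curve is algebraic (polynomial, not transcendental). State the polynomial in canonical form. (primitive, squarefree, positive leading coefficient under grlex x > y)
x^3 + 3*x*y^2 + 3*x^2 - 2*y

deg p = 3.
From the axis intercepts and sections: it crosses the x-axis at the gridline x = 0; one y-axis crossing is at y = 0.
Putting this together gives p.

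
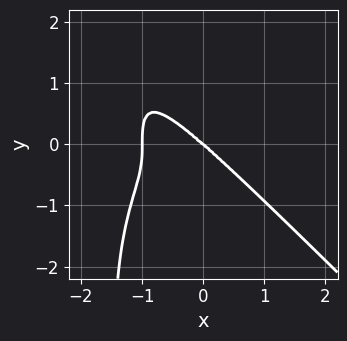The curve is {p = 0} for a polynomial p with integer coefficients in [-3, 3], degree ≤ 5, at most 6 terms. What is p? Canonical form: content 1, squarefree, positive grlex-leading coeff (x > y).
2*x^4 + 2*x*y^3 + 2*x^3 + 3*y^3

Degree: a generic line meets the curve in up to 4 points, so deg p = 4.
Checking where it meets the axes: it crosses the y-axis at the gridline y = 0; the x-axis gridline crossings are at x ∈ {-1, 0}.
Matching integer coefficients to the picture gives p.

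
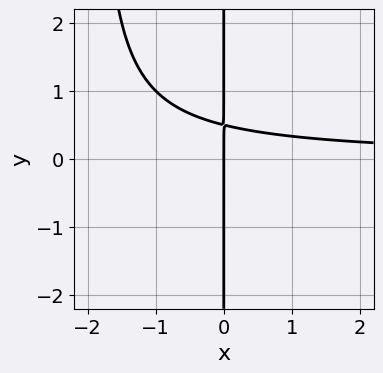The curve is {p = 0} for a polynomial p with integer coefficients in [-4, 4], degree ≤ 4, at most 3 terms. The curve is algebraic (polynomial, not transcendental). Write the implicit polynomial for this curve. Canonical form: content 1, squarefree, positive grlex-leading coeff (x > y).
x^2*y + 2*x*y - x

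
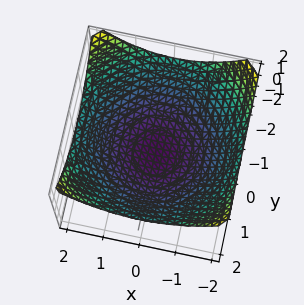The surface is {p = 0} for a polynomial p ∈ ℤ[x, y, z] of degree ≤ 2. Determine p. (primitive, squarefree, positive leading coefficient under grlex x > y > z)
(a) deg p = 2.
(b) Symmetry: the surface is invariant under rotation about z: p = q(x² + y², z).
(c) From the visible intercepts: a circular section at z = 0 has radius between 1 and 2.
(d) Fitting integer coefficients to these (and the overall shape) gives p.

x^2 + y^2 - 3*z - 2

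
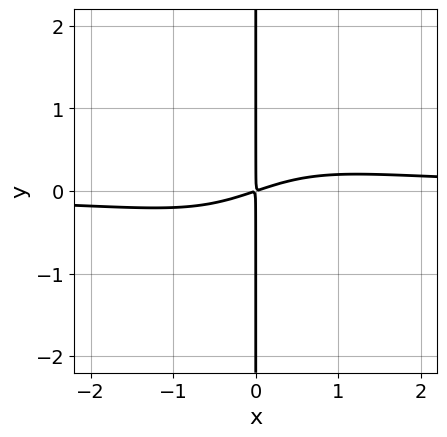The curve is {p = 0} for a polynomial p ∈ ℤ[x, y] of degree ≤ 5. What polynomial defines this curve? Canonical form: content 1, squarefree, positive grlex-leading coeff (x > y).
2*x^3*y - x^2 + 3*x*y

deg p = 4. A generic line meets the curve in up to 4 points.
Checking where it meets the axes: every point of the y-axis in the box is on the curve.
Putting this together gives p.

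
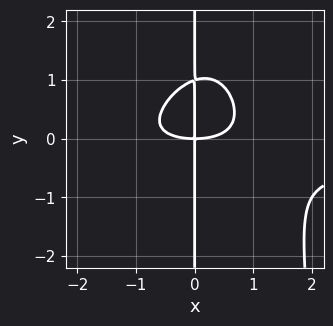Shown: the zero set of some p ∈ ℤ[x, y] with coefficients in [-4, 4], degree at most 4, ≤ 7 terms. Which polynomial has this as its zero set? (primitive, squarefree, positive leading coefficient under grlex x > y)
First, deg p = 4. A generic line meets the curve in up to 4 points.
Next, reading off the gridlines: one x-axis crossing is at x = 0; the visible y-axis segment lies entirely on the curve.
Finally, assembling these constraints gives the stated polynomial.

2*x^3*y - x^2*y^2 + x^3 + 3*x*y^2 - 3*x*y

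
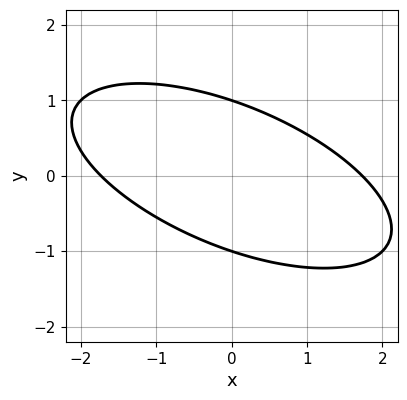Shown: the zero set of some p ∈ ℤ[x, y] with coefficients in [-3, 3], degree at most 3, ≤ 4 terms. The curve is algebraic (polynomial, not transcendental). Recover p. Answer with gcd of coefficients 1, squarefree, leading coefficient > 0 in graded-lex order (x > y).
x^2 + 2*x*y + 3*y^2 - 3

deg p = 2. A generic line meets the curve in up to 2 points.
Observable constraints: the y-axis gridline crossings are at y ∈ {-1, 1}.
Assembling these constraints gives the stated polynomial.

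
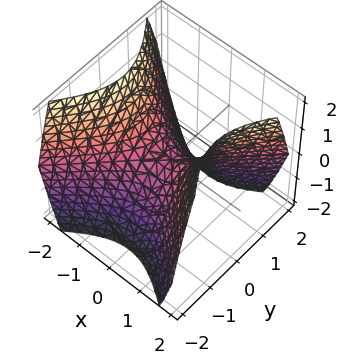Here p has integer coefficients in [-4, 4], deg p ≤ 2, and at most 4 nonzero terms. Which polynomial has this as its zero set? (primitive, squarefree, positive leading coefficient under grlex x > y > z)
x^2 - y^2 - z

First, deg p = 2. A hyperbolic paraboloid; a quadric.
Then, symmetries: it's symmetric under x → −x, forcing even powers of x; it's symmetric under y → −y, forcing even powers of y.
Then, observable constraints: one z-axis crossing is at z = 0; it crosses the x-axis at the gridline x = 0.
Finally, fitting integer coefficients to these (and the overall shape) gives p.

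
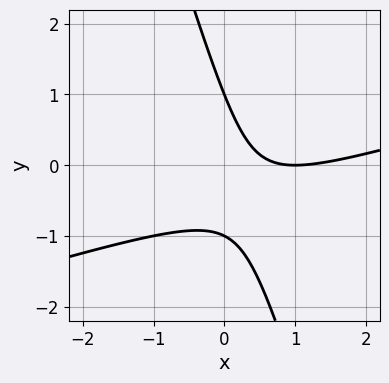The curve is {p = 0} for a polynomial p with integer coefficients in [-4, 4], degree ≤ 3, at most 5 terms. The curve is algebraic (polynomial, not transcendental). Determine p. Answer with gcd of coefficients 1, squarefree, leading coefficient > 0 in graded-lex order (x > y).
(a) Degree: the shape is more complex than any degree-1 curve, so deg p = 2.
(b) Checking where it meets the axes: one x-axis crossing is at x = 1; among the integer gridlines, it crosses the y-axis at y ∈ {-1, 1}.
(c) Together with the visible shape, these determine p as stated.

x^2 - 3*x*y - y^2 - 2*x + 1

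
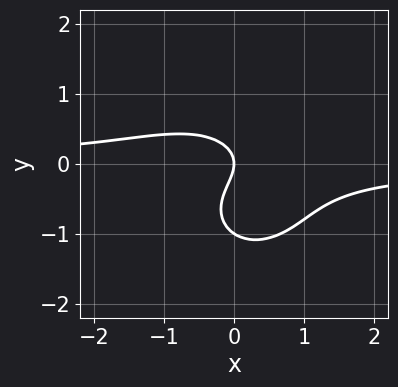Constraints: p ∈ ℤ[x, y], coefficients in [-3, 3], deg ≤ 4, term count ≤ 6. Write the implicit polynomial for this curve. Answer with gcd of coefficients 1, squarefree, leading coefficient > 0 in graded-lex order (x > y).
First, deg p = 3.
Then, from the visible intercepts: it crosses the x-axis at the gridline x = 0; among the integer gridlines, it crosses the y-axis at y ∈ {-1, 0}.
Finally, solving for integer coefficients yields p as stated.

3*x^2*y + 3*y^3 + 3*y^2 + 2*x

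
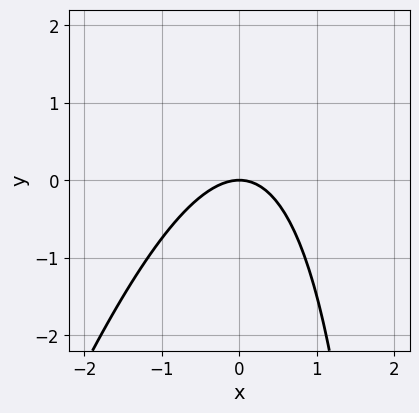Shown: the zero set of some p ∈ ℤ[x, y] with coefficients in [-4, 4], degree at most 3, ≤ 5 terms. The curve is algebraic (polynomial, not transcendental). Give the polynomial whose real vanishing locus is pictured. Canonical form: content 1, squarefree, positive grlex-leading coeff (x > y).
3*x^2 - x*y + 3*y

1. The degree is 2 — the shape is more complex than any degree-1 curve.
2. From the visible intercepts: it meets the y-axis at y = 0 (among the integer gridlines); it meets the x-axis at x = 0 (among the integer gridlines).
3. Together with the visible shape, these determine p as stated.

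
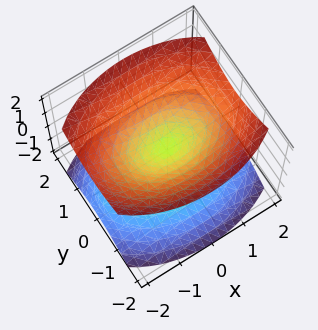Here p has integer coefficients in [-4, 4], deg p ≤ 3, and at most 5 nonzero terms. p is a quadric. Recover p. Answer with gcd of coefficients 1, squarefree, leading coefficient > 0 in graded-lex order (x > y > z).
x^2 + 2*y^2 - 2*z^2

1. I count 2 distinct pieces. Treating them together as one polynomial.
2. The degree is 2 — a double cone through the origin; a quadric.
3. Symmetries: it's symmetric under z → −z, forcing even powers of z; mirror symmetry x ↦ −x ⇒ only even powers of x; the y ↦ −y reflection is a symmetry, so y appears only in even powers.
4. Against the integer gridlines: it meets the y-axis at y = 0 (among the integer gridlines); it crosses the z-axis at the gridline z = 0; it meets the x-axis at x = 0 (among the integer gridlines).
5. Matching integer coefficients to the picture gives p.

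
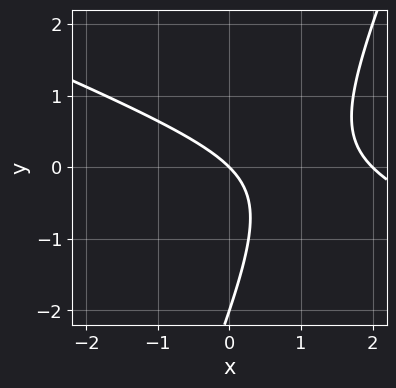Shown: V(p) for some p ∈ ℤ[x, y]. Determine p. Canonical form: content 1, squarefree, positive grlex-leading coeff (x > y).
x^2 + 2*x*y - y^2 - 2*x - 2*y

The degree is 2 — the shape is more complex than any degree-1 curve.
From the visible intercepts: the x-axis gridline crossings are at x ∈ {0, 2}; the y-axis gridline crossings are at y ∈ {-2, 0}.
The integer polynomial consistent with all of this is the stated p.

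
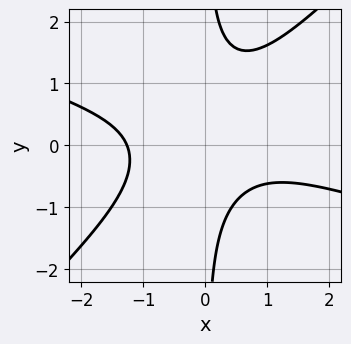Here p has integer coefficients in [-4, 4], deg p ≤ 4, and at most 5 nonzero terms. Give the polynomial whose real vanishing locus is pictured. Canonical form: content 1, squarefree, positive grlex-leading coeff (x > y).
x^3 + 2*x^2*y - 3*x*y^2 + x*y + 2

1. deg p = 3. The shape is more complex than any degree-2 curve.
2. Against the integer gridlines: no y-intercept at any integer in the box.
3. Assembling these constraints gives the stated polynomial.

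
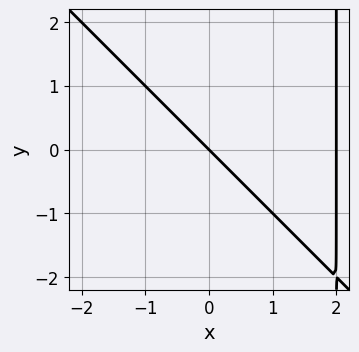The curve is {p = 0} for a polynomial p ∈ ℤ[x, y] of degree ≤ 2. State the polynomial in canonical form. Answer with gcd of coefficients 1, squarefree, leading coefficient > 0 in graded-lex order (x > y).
x^2 + x*y - 2*x - 2*y

1. Degree: the shape is more complex than any degree-1 curve, so deg p = 2.
2. Reading off the gridlines: one y-axis crossing is at y = 0; the x-axis gridline crossings are at x ∈ {0, 2}.
3. Solving for integer coefficients yields p as stated.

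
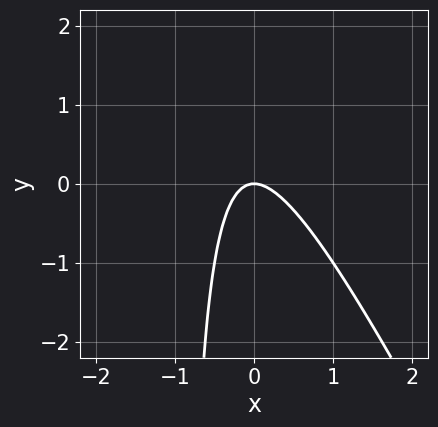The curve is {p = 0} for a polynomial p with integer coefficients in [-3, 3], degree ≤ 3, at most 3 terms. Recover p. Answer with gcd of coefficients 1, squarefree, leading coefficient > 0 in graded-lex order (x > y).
First, the degree is 2 — the shape is more complex than any degree-1 curve.
Next, against the integer gridlines: one x-axis crossing is at x = 0; it meets the y-axis at y = 0 (among the integer gridlines).
Finally, the integer polynomial consistent with all of this is the stated p.

2*x^2 + x*y + y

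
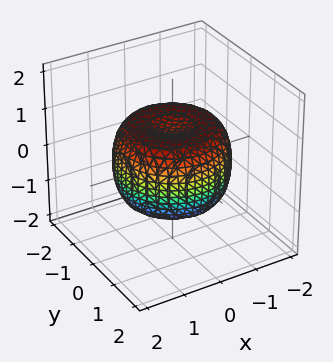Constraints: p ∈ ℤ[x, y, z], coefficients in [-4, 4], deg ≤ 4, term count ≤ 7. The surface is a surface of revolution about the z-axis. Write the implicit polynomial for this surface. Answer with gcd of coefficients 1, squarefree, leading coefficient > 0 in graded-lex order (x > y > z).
2*x^4 + 4*x^2*y^2 + 2*y^4 - 3*x^2 - 3*y^2 + 3*z^2 - 2

1. The degree is 4 — no degree-3 surface has this shape.
2. Symmetries: the surface is invariant under rotation about z: p = q(x² + y², z).
3. From the axis intercepts and sections: a circular section at z = 1 has radius between 0 and 1.
4. Putting this together gives p.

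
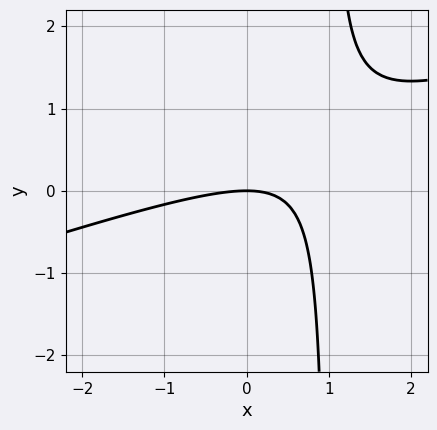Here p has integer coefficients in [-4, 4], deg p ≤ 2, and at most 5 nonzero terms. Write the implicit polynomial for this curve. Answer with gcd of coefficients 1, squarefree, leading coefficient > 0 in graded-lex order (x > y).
x^2 - 3*x*y + 3*y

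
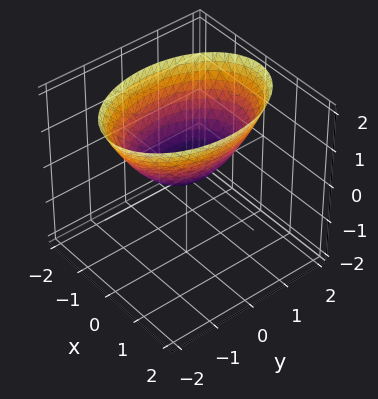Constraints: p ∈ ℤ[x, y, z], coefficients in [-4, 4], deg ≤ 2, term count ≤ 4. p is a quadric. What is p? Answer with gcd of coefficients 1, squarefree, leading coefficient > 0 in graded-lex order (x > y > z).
2*x^2 + y^2 - 2*z

First, deg p = 2. A paraboloid; a quadric.
Next, symmetries: it's symmetric under y → −y, forcing even powers of y; the x ↦ −x reflection is a symmetry, so x appears only in even powers.
Next, checking where it meets the axes: it crosses the y-axis at the gridline y = 0; one x-axis crossing is at x = 0; it crosses the z-axis at the gridline z = 0.
Finally, the integer polynomial consistent with all of this is the stated p.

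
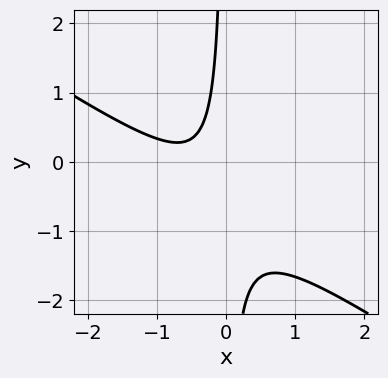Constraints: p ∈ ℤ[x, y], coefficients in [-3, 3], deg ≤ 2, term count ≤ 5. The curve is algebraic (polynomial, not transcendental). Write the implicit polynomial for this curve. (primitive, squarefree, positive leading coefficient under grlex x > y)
2*x^2 + 3*x*y + 2*x + 1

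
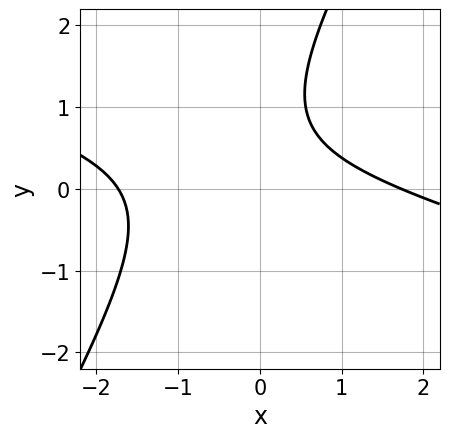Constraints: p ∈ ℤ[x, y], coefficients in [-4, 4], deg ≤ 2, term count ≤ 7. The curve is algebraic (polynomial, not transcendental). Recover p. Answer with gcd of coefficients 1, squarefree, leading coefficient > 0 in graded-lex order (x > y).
1. deg p = 2.
2. Observable constraints: the curve avoids every integer y-axis point in the box.
3. Assembling these constraints gives the stated polynomial.

x^2 + 3*x*y - 2*y^2 + 3*y - 3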